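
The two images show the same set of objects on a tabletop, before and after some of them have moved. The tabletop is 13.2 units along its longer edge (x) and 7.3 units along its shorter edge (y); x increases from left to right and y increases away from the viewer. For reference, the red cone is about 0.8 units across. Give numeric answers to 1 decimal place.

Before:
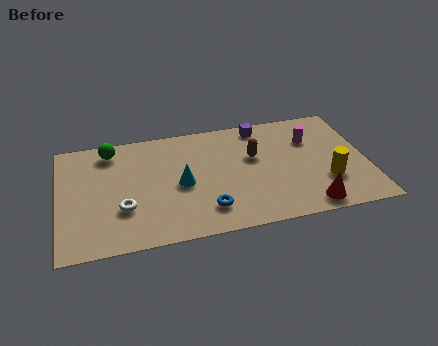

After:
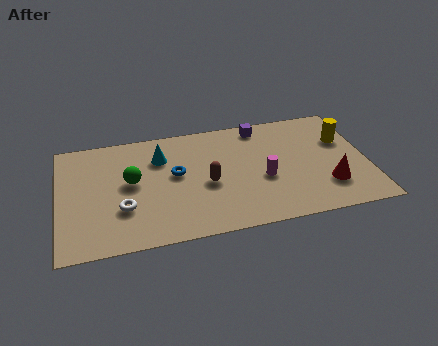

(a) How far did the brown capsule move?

2.5

From (8.4, 4.5) to (6.3, 3.2), the brown capsule covered √(2.1² + 1.3²) ≈ 2.5 units.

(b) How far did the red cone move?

1.4

The red cone was near (10.5, 0.9) before and (11.4, 2.0) after, so it travelled √(0.9² + 1.1²) ≈ 1.4 units.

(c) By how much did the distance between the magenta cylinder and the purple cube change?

+0.9

They were about 2.5 units apart before and 3.4 after — 0.9 units further apart.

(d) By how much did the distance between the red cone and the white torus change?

+0.8

Before: roughly 7.9 units apart; after: 8.7. That's 0.8 units further apart.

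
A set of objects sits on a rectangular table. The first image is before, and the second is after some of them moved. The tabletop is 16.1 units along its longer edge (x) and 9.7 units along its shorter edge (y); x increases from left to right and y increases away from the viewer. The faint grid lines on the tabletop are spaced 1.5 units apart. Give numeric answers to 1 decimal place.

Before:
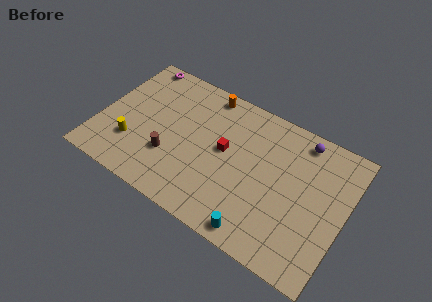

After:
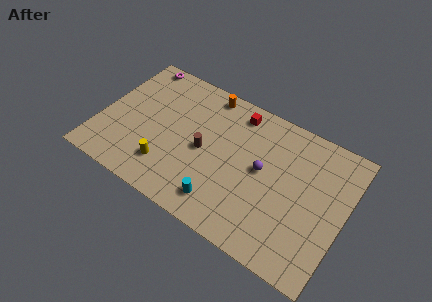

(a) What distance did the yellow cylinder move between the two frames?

2.5

From (2.4, 2.8) to (4.8, 2.3), the yellow cylinder covered √(2.4² + 0.5²) ≈ 2.5 units.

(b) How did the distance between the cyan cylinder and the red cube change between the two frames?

+1.4

Before: roughly 5.2 units apart; after: 6.6. That's 1.4 units further apart.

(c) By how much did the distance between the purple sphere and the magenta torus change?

-1.4

Before: roughly 11.2 units apart; after: 9.8. That's 1.4 units closer together.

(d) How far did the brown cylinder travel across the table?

2.5

From (4.9, 3.1) to (6.9, 4.6), the brown cylinder covered √(2.0² + 1.5²) ≈ 2.5 units.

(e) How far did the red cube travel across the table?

3.0

The red cube moved from about (8.2, 5.3) to (8.5, 8.3), a distance of √(0.3² + 3.0²) ≈ 3.0.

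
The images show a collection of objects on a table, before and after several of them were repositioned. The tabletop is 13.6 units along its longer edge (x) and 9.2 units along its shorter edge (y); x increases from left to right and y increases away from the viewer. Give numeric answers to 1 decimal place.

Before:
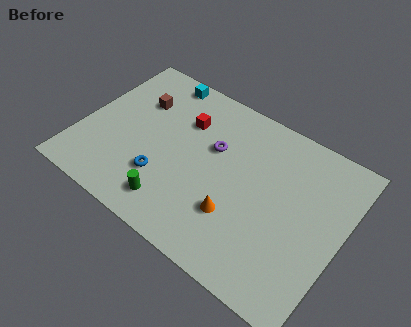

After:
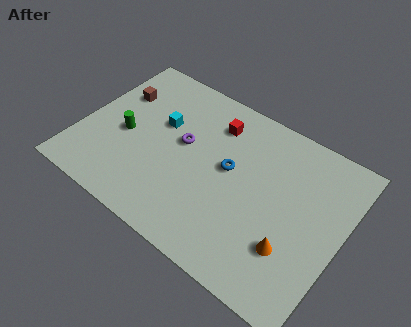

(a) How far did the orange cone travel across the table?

2.9

The orange cone was near (8.5, 2.8) before and (11.4, 2.7) after, so it travelled √(2.9² + 0.1²) ≈ 2.9 units.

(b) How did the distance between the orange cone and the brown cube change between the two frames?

+3.6

They were about 7.0 units apart before and 10.6 after — 3.6 units further apart.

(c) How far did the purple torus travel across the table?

1.6

From (6.7, 5.8) to (5.2, 5.2), the purple torus covered √(1.5² + 0.6²) ≈ 1.6 units.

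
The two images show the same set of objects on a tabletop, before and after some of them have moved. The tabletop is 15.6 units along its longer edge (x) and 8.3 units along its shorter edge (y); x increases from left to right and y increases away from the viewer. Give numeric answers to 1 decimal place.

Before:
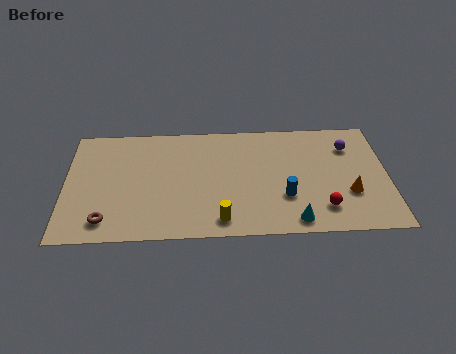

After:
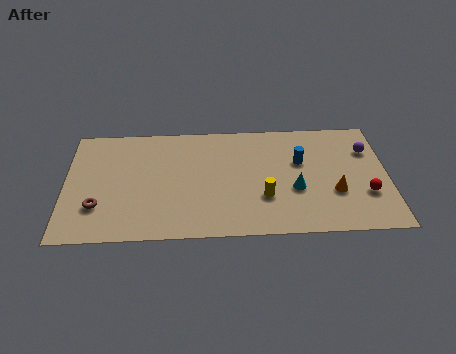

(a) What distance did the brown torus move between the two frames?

1.1

From (2.0, 1.4) to (1.6, 2.4), the brown torus covered √(0.4² + 1.0²) ≈ 1.1 units.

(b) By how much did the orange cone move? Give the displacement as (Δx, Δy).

(-0.7, 0.1)

The orange cone started near (13.7, 2.8) and ended near (13.0, 2.9).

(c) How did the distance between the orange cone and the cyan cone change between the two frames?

-1.3

The distance was about 3.2 in the first image and 1.9 in the second, so they moved 1.3 units closer together.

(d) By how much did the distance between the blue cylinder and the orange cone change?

-0.3

The distance was about 3.1 in the first image and 2.8 in the second, so they moved 0.3 units closer together.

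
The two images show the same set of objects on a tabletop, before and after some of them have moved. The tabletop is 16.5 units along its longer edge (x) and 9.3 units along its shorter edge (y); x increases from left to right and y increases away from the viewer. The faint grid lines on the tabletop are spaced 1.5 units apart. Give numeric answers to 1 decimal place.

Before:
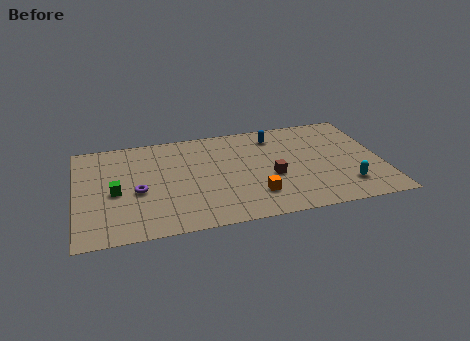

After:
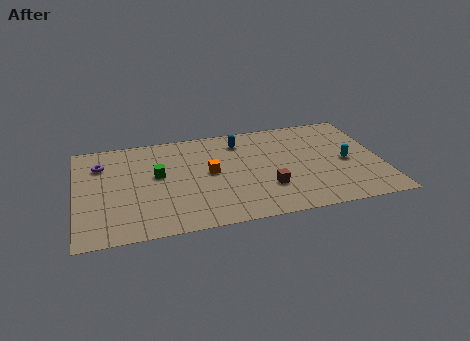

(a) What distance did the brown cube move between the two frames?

1.0

The brown cube moved from about (10.5, 3.8) to (10.2, 2.8), a distance of √(0.3² + 1.0²) ≈ 1.0.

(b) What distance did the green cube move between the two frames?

2.5

From (2.1, 4.2) to (4.4, 5.3), the green cube covered √(2.3² + 1.1²) ≈ 2.5 units.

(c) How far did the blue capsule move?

1.9

From (10.9, 7.6) to (9.0, 7.5), the blue capsule covered √(1.9² + 0.1²) ≈ 1.9 units.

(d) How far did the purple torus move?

3.5

From (3.3, 4.0) to (1.4, 6.9), the purple torus covered √(1.9² + 2.9²) ≈ 3.5 units.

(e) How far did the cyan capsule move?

2.2

The cyan capsule was near (14.4, 2.1) before and (14.6, 4.3) after, so it travelled √(0.2² + 2.2²) ≈ 2.2 units.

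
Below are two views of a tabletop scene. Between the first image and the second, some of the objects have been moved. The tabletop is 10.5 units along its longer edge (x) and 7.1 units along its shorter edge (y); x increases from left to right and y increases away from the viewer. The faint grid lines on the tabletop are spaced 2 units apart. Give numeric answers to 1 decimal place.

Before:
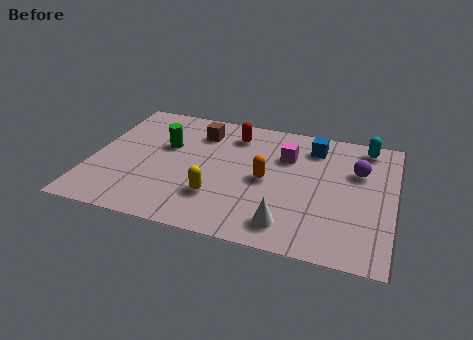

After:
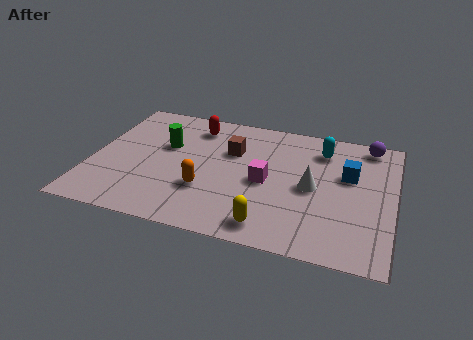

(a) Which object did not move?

the green cylinder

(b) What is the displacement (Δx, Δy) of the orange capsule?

(-2.0, -1.1)

The orange capsule started near (6.1, 3.4) and ended near (4.1, 2.3).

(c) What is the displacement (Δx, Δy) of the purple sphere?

(0.3, 1.6)

The purple sphere started near (9.2, 4.7) and ended near (9.5, 6.3).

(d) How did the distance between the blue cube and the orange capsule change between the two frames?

+2.5

The distance was about 2.7 in the first image and 5.2 in the second, so they moved 2.5 units further apart.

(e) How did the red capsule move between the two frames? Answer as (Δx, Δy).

(-1.4, 0.1)

The red capsule was at about (4.8, 5.7) and moved to about (3.4, 5.8).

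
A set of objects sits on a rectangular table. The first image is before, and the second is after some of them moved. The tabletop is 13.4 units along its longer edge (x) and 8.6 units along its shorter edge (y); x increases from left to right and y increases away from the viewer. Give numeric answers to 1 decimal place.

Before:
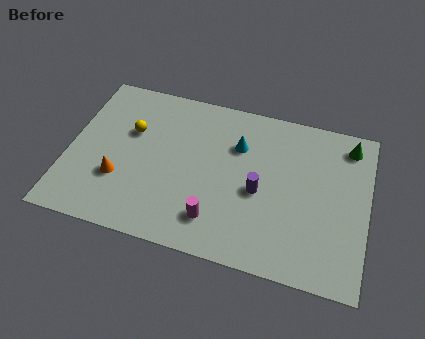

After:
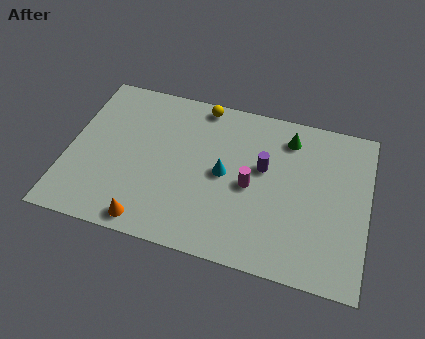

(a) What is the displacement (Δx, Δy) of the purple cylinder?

(0.1, 1.3)

The purple cylinder was at about (8.6, 3.8) and moved to about (8.7, 5.1).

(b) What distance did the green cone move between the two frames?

2.7

The green cone moved from about (12.4, 7.3) to (9.7, 7.0), a distance of √(2.7² + 0.3²) ≈ 2.7.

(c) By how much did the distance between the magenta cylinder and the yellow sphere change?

-1.0

They were about 5.5 units apart before and 4.5 after — 1.0 units closer together.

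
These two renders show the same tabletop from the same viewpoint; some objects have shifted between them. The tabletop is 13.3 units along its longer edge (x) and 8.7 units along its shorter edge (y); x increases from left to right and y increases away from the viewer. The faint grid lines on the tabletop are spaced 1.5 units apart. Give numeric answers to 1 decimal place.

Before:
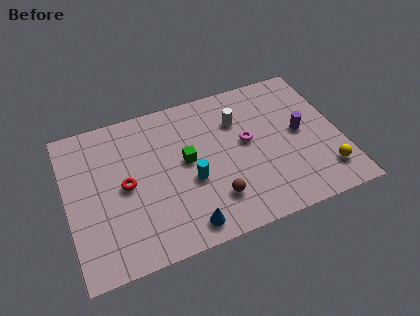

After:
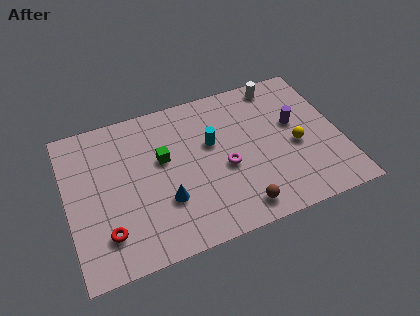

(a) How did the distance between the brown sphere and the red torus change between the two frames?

+1.7

Before: roughly 4.7 units apart; after: 6.4. That's 1.7 units further apart.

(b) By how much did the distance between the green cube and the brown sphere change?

+2.4

Before: roughly 2.8 units apart; after: 5.2. That's 2.4 units further apart.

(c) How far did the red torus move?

2.5

The red torus moved from about (2.8, 4.3) to (1.7, 2.0), a distance of √(1.1² + 2.3²) ≈ 2.5.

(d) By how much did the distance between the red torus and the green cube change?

+1.4

The distance was about 3.0 in the first image and 4.4 in the second, so they moved 1.4 units further apart.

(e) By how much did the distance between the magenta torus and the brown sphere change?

-0.8

The distance was about 3.3 in the first image and 2.5 in the second, so they moved 0.8 units closer together.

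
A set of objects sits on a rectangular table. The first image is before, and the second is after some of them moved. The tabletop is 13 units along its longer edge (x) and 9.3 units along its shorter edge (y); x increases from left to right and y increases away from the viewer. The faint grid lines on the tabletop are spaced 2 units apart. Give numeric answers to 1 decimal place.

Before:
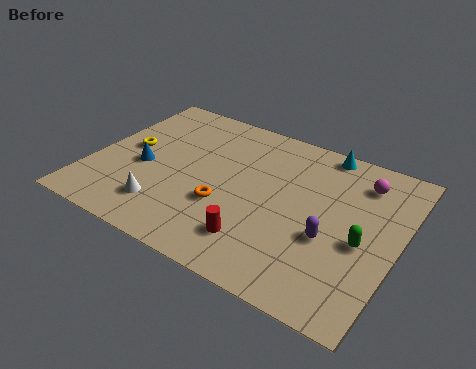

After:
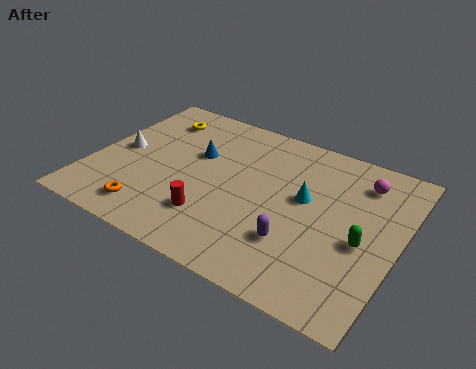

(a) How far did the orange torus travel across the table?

3.4

The orange torus moved from about (5.9, 3.3) to (3.0, 1.5), a distance of √(2.9² + 1.8²) ≈ 3.4.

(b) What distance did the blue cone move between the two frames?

2.7

The blue cone was near (2.2, 4.0) before and (4.2, 5.8) after, so it travelled √(2.0² + 1.8²) ≈ 2.7 units.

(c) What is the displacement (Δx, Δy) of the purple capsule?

(-1.3, -0.9)

From the two frames, the purple capsule sits at roughly (10.3, 3.6) before and (9.0, 2.7) after.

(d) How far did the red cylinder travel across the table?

2.0

The red cylinder was near (7.5, 2.0) before and (5.5, 2.4) after, so it travelled √(2.0² + 0.4²) ≈ 2.0 units.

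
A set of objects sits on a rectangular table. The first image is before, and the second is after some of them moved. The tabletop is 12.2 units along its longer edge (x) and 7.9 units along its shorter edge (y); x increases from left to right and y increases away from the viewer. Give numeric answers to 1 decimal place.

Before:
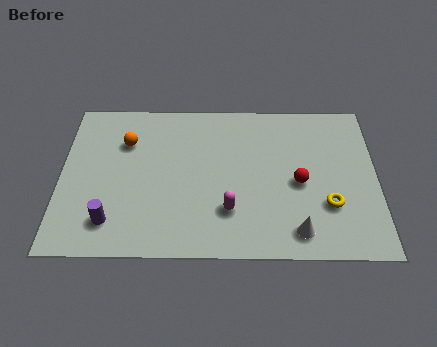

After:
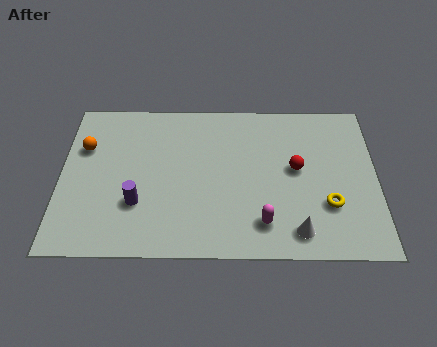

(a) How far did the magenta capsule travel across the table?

1.4

The magenta capsule moved from about (6.5, 2.2) to (7.8, 1.6), a distance of √(1.3² + 0.6²) ≈ 1.4.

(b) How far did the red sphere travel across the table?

0.7

The red sphere moved from about (9.2, 3.6) to (9.1, 4.3), a distance of √(0.1² + 0.7²) ≈ 0.7.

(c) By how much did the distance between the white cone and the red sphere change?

+0.7

The distance was about 2.4 in the first image and 3.1 in the second, so they moved 0.7 units further apart.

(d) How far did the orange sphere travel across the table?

1.6

The orange sphere moved from about (2.5, 5.6) to (0.9, 5.3), a distance of √(1.6² + 0.3²) ≈ 1.6.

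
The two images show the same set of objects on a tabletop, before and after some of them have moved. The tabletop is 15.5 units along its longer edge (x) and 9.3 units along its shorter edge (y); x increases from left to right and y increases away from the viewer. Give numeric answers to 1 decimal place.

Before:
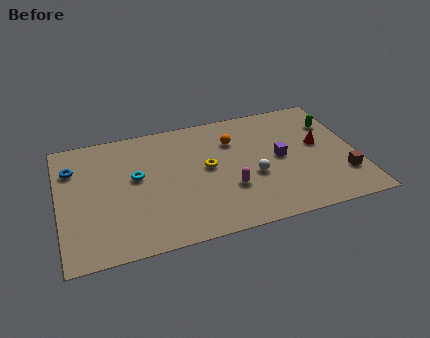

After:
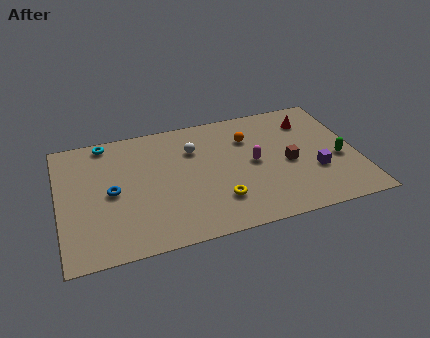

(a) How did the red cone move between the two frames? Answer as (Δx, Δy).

(-0.3, 2.0)

The red cone was at about (13.6, 5.2) and moved to about (13.3, 7.2).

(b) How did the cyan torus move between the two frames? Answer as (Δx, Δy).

(-1.4, 3.1)

The cyan torus was at about (4.0, 5.3) and moved to about (2.6, 8.4).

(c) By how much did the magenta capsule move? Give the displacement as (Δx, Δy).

(1.4, 1.6)

The magenta capsule was at about (8.7, 3.1) and moved to about (10.1, 4.7).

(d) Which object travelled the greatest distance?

the white sphere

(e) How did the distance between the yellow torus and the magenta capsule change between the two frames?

+0.9

The distance was about 2.1 in the first image and 3.0 in the second, so they moved 0.9 units further apart.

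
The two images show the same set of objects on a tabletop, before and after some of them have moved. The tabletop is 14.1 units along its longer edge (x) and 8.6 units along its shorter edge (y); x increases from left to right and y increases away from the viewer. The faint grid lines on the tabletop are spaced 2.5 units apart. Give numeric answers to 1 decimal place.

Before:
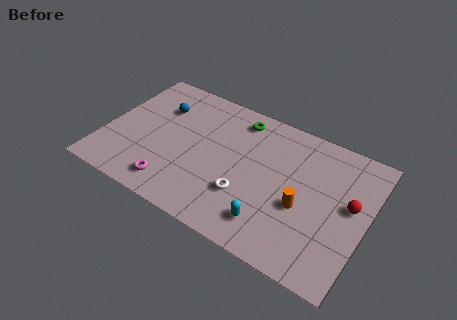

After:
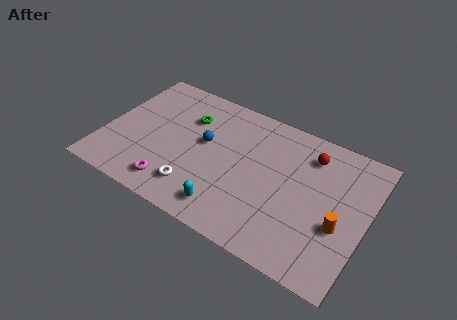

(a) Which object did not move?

the magenta torus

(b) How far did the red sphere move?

3.1

From (13.2, 4.8) to (10.8, 6.8), the red sphere covered √(2.4² + 2.0²) ≈ 3.1 units.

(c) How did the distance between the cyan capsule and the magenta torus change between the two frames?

-2.3

The distance was about 5.3 in the first image and 3.0 in the second, so they moved 2.3 units closer together.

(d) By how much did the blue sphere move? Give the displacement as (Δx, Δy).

(2.7, -1.2)

From the two frames, the blue sphere sits at roughly (2.6, 6.1) before and (5.3, 4.9) after.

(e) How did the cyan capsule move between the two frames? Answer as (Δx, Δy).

(-2.3, -0.3)

The cyan capsule was at about (9.4, 1.7) and moved to about (7.1, 1.4).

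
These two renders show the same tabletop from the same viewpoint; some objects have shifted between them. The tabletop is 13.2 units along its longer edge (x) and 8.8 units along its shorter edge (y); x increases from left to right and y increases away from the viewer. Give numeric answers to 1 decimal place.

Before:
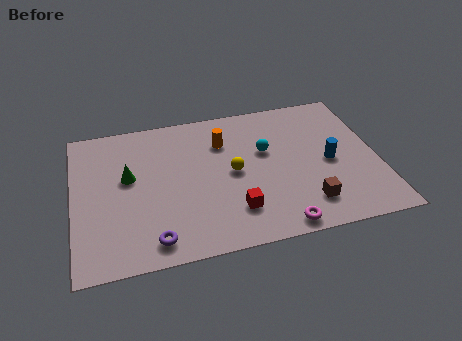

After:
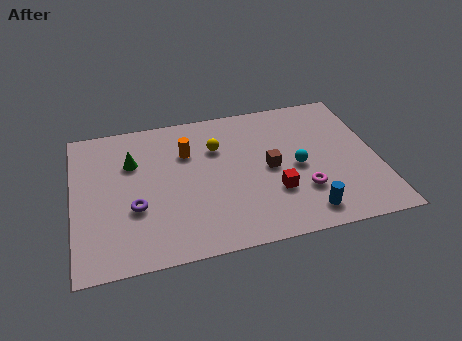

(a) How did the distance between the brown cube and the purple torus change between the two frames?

-0.6

They were about 6.6 units apart before and 6.0 after — 0.6 units closer together.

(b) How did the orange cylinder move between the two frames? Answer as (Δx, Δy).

(-1.6, -0.3)

The orange cylinder started near (6.6, 6.4) and ended near (5.0, 6.1).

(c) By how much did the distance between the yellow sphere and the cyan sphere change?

+2.1

Before: roughly 1.8 units apart; after: 3.9. That's 2.1 units further apart.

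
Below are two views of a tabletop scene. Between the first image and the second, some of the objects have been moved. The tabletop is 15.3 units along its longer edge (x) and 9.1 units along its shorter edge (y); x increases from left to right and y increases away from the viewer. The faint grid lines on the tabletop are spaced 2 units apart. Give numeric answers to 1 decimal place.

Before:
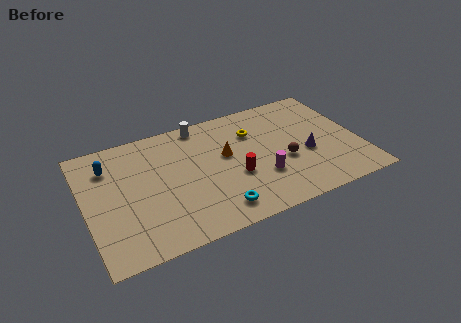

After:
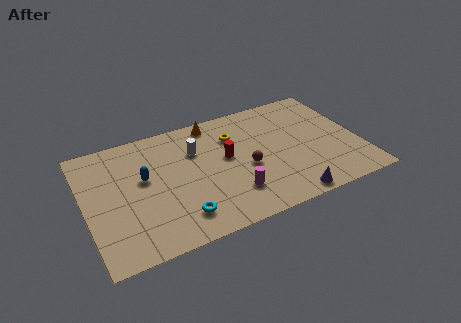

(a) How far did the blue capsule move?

2.4

The blue capsule was near (1.5, 6.9) before and (3.3, 5.3) after, so it travelled √(1.8² + 1.6²) ≈ 2.4 units.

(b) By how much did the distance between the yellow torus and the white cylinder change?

-1.1

They were about 3.3 units apart before and 2.2 after — 1.1 units closer together.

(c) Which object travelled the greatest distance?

the purple cone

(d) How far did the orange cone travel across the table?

2.8

From (7.9, 5.3) to (7.5, 8.1), the orange cone covered √(0.4² + 2.8²) ≈ 2.8 units.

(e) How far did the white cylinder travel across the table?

2.0

The white cylinder was near (6.8, 8.2) before and (6.3, 6.3) after, so it travelled √(0.5² + 1.9²) ≈ 2.0 units.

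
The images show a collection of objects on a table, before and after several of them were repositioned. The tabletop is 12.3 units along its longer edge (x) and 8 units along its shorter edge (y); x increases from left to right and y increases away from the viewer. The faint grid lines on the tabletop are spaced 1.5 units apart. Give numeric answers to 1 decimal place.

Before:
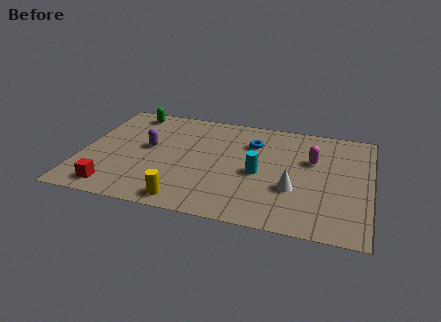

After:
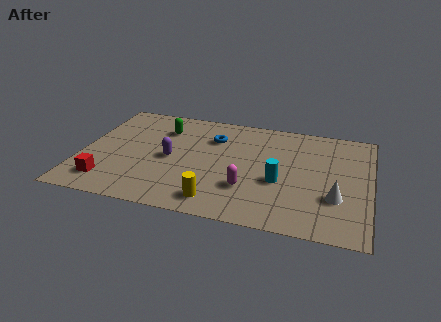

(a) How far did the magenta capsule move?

3.7

The magenta capsule was near (9.8, 5.1) before and (7.2, 2.4) after, so it travelled √(2.6² + 2.7²) ≈ 3.7 units.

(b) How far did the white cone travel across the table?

1.8

The white cone was near (9.1, 2.8) before and (10.9, 2.6) after, so it travelled √(1.8² + 0.2²) ≈ 1.8 units.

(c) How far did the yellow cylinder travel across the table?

1.3

The yellow cylinder was near (4.7, 0.9) before and (6.0, 1.2) after, so it travelled √(1.3² + 0.3²) ≈ 1.3 units.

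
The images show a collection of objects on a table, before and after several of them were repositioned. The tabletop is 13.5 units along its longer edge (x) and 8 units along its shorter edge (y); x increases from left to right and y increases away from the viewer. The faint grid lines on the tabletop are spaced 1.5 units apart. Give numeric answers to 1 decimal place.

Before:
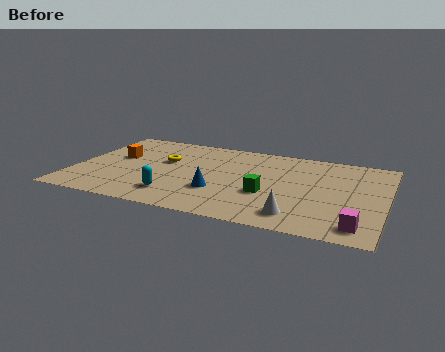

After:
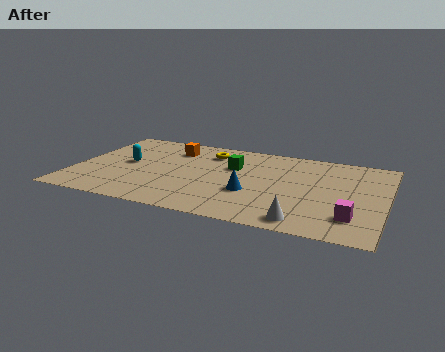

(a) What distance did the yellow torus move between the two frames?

2.3

The yellow torus moved from about (3.8, 4.9) to (5.6, 6.3), a distance of √(1.8² + 1.4²) ≈ 2.3.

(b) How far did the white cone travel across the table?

0.5

The white cone moved from about (9.9, 1.4) to (10.2, 1.0), a distance of √(0.3² + 0.4²) ≈ 0.5.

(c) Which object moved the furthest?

the cyan capsule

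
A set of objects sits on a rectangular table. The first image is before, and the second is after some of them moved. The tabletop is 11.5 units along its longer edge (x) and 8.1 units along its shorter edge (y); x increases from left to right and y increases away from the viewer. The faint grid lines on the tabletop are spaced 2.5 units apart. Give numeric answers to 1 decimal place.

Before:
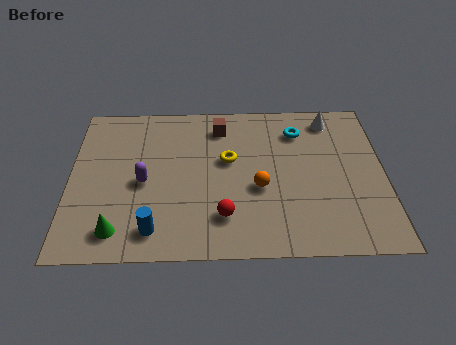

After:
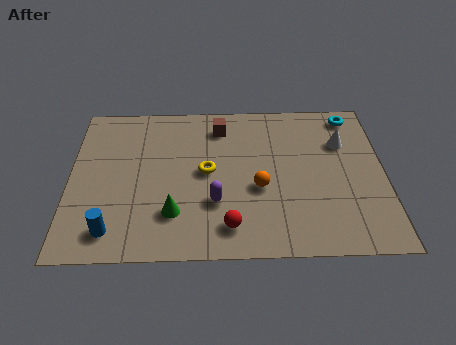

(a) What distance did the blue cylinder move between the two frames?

1.5

The blue cylinder moved from about (3.1, 1.3) to (1.6, 1.3), a distance of √(1.5² + 0.0²) ≈ 1.5.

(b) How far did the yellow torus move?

1.0

The yellow torus moved from about (5.8, 4.8) to (5.0, 4.2), a distance of √(0.8² + 0.6²) ≈ 1.0.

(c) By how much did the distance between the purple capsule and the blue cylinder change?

+1.5

They were about 2.4 units apart before and 3.9 after — 1.5 units further apart.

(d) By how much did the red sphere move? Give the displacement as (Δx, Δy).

(0.2, -0.5)

From the two frames, the red sphere sits at roughly (5.6, 1.9) before and (5.8, 1.4) after.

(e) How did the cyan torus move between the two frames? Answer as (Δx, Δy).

(2.0, 0.8)

The cyan torus was at about (8.4, 6.3) and moved to about (10.4, 7.1).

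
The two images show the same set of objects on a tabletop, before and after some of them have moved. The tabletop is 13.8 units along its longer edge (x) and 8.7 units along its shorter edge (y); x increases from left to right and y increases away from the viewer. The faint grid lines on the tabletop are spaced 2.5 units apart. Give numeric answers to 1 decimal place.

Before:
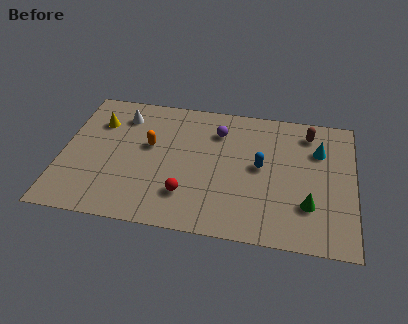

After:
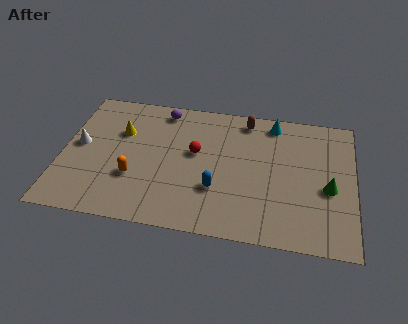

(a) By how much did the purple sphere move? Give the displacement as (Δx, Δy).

(-2.7, 1.0)

From the two frames, the purple sphere sits at roughly (7.3, 6.6) before and (4.6, 7.6) after.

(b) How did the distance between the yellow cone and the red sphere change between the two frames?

-2.3

Before: roughly 6.0 units apart; after: 3.7. That's 2.3 units closer together.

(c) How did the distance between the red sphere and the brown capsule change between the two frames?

-4.0

Before: roughly 7.5 units apart; after: 3.5. That's 4.0 units closer together.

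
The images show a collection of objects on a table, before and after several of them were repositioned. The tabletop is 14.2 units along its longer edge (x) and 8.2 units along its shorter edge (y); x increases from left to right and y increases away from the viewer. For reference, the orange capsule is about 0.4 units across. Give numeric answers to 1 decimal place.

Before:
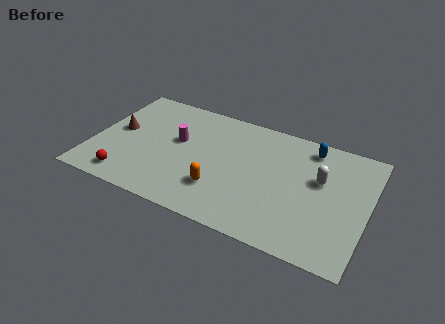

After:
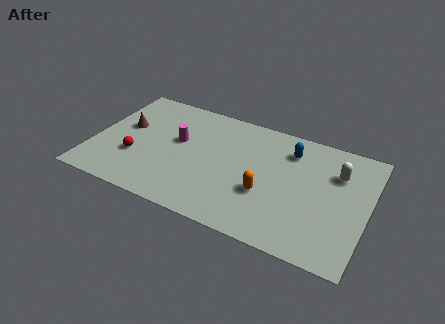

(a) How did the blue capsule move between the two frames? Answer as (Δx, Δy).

(-1.0, -0.6)

The blue capsule was at about (11.0, 7.0) and moved to about (10.0, 6.4).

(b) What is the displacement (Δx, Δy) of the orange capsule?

(2.3, 0.7)

The orange capsule started near (6.8, 2.3) and ended near (9.1, 3.0).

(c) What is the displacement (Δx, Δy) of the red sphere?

(0.2, 1.6)

The red sphere was at about (2.1, 1.2) and moved to about (2.3, 2.8).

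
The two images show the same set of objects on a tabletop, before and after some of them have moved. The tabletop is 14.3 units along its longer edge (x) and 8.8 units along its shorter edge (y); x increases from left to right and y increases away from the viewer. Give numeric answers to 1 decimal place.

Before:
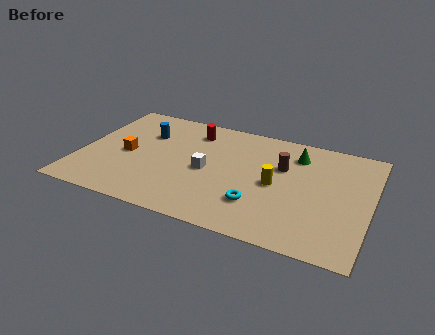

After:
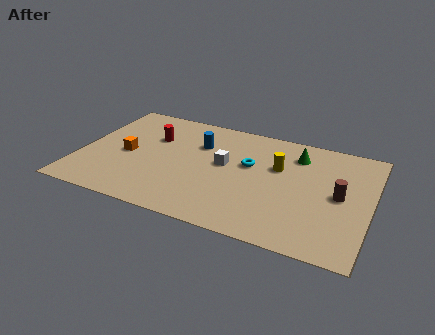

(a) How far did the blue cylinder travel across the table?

2.7

From (3.0, 6.1) to (5.7, 6.1), the blue cylinder covered √(2.7² + 0.0²) ≈ 2.7 units.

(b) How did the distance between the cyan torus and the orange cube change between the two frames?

-0.8

Before: roughly 6.9 units apart; after: 6.1. That's 0.8 units closer together.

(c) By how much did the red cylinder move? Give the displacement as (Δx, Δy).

(-1.9, -1.2)

The red cylinder started near (5.3, 7.1) and ended near (3.4, 5.9).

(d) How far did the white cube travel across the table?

1.1

The white cube was near (6.3, 4.1) before and (7.1, 4.9) after, so it travelled √(0.8² + 0.8²) ≈ 1.1 units.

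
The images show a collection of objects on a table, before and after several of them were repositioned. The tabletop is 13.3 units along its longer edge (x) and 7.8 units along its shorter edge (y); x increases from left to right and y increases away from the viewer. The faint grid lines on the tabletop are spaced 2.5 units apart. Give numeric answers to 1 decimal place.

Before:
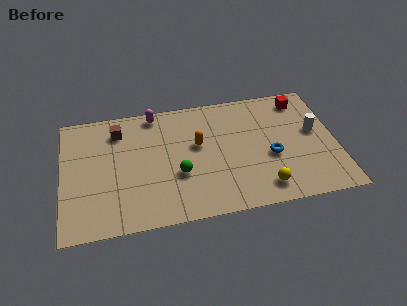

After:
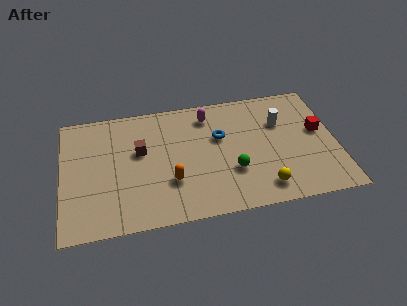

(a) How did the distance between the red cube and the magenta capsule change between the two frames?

-1.5

They were about 7.2 units apart before and 5.7 after — 1.5 units closer together.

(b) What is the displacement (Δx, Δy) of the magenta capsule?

(2.6, -0.6)

The magenta capsule started near (4.6, 7.0) and ended near (7.2, 6.4).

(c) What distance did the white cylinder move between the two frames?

1.8

The white cylinder was near (12.3, 4.4) before and (10.7, 5.3) after, so it travelled √(1.6² + 0.9²) ≈ 1.8 units.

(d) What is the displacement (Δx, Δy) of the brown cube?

(1.0, -1.5)

From the two frames, the brown cube sits at roughly (2.8, 6.2) before and (3.8, 4.7) after.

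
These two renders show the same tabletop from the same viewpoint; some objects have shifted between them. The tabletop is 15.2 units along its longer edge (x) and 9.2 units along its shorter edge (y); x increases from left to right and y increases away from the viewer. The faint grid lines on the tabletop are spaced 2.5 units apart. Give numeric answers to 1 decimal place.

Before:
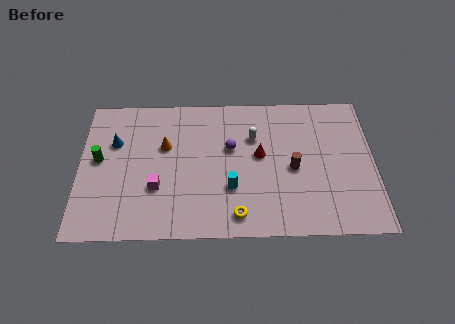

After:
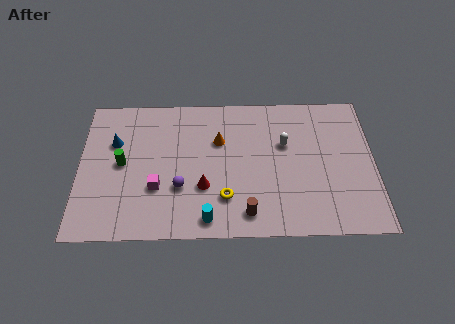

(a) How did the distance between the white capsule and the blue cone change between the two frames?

+1.6

They were about 7.2 units apart before and 8.8 after — 1.6 units further apart.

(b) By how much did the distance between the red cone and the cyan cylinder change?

-0.6

They were about 2.6 units apart before and 2.0 after — 0.6 units closer together.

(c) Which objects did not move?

the magenta cube and the blue cone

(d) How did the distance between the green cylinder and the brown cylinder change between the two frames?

-2.8

The distance was about 10.0 in the first image and 7.2 in the second, so they moved 2.8 units closer together.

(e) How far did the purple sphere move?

3.6

The purple sphere moved from about (7.8, 5.6) to (5.2, 3.1), a distance of √(2.6² + 2.5²) ≈ 3.6.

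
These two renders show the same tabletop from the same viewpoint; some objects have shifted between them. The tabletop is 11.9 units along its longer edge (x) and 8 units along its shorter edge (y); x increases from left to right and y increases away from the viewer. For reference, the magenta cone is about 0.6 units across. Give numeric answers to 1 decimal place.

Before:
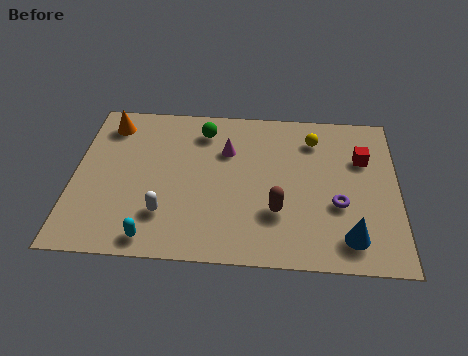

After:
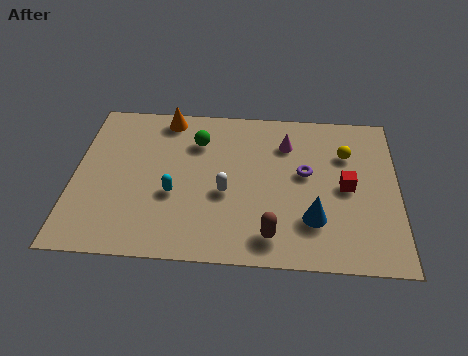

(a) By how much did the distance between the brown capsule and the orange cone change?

-0.5

They were about 7.5 units apart before and 7.0 after — 0.5 units closer together.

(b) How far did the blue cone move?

1.5

The blue cone moved from about (10.1, 1.4) to (8.8, 2.2), a distance of √(1.3² + 0.8²) ≈ 1.5.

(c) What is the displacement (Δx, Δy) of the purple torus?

(-1.2, 1.5)

The purple torus started near (9.7, 3.0) and ended near (8.5, 4.5).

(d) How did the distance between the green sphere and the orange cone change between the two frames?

-1.8

The distance was about 3.5 in the first image and 1.7 in the second, so they moved 1.8 units closer together.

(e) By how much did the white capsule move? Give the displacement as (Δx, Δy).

(2.2, 1.2)

The white capsule was at about (3.4, 2.1) and moved to about (5.6, 3.3).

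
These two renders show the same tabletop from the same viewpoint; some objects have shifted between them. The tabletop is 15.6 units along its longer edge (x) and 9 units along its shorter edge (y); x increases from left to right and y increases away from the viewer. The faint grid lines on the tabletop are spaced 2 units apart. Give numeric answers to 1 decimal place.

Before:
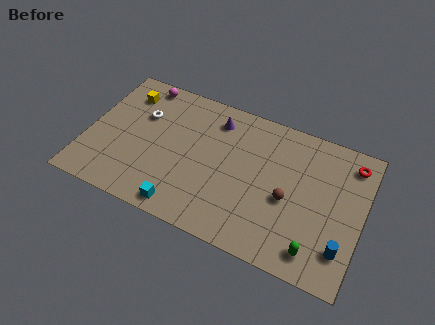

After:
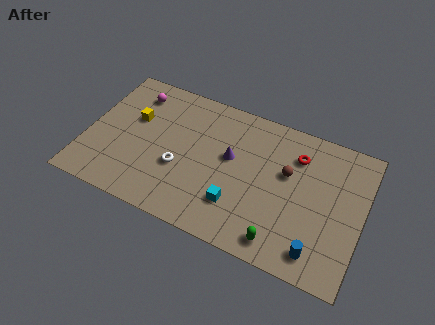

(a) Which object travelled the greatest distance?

the white torus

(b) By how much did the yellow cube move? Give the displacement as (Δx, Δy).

(0.7, -1.5)

From the two frames, the yellow cube sits at roughly (1.8, 7.1) before and (2.5, 5.6) after.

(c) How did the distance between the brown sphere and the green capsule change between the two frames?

+1.2

The distance was about 3.1 in the first image and 4.3 in the second, so they moved 1.2 units further apart.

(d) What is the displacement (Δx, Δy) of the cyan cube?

(2.9, 1.4)

From the two frames, the cyan cube sits at roughly (5.9, 1.0) before and (8.8, 2.4) after.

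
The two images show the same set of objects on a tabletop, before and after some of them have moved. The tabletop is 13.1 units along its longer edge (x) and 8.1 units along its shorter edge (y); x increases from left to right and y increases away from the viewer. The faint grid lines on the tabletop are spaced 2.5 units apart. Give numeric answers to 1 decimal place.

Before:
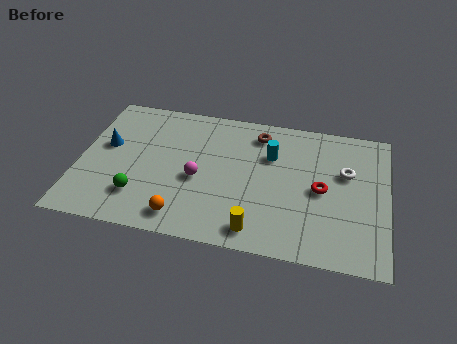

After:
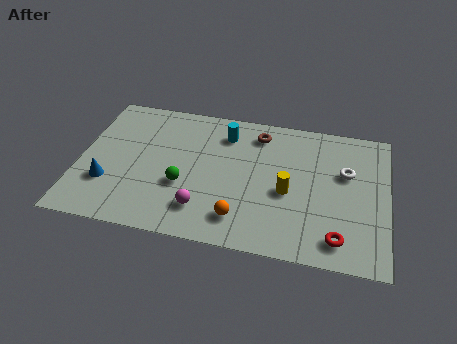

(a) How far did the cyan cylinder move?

2.2

The cyan cylinder moved from about (8.1, 5.5) to (6.1, 6.4), a distance of √(2.0² + 0.9²) ≈ 2.2.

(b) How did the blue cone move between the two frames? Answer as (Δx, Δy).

(0.2, -2.2)

From the two frames, the blue cone sits at roughly (1.1, 4.7) before and (1.3, 2.5) after.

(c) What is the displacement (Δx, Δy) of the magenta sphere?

(0.3, -1.7)

From the two frames, the magenta sphere sits at roughly (5.1, 3.5) before and (5.4, 1.8) after.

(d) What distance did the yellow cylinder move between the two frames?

2.7

The yellow cylinder moved from about (7.7, 1.1) to (8.9, 3.5), a distance of √(1.2² + 2.4²) ≈ 2.7.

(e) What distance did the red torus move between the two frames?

2.7

The red torus was near (10.3, 3.9) before and (11.1, 1.3) after, so it travelled √(0.8² + 2.6²) ≈ 2.7 units.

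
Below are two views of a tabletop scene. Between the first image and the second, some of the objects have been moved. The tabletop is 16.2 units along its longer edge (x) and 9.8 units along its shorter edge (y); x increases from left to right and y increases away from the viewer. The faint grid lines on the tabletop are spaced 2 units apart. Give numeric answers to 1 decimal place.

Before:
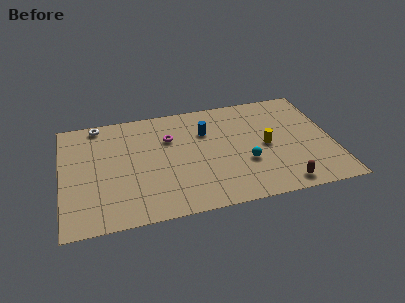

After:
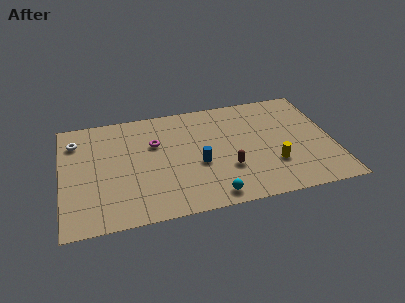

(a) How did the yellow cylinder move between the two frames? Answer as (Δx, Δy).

(0.3, -1.7)

From the two frames, the yellow cylinder sits at roughly (12.2, 4.7) before and (12.5, 3.0) after.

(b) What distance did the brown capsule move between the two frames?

3.7

From (12.9, 1.1) to (9.8, 3.2), the brown capsule covered √(3.1² + 2.1²) ≈ 3.7 units.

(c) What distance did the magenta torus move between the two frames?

0.9

The magenta torus moved from about (6.5, 6.7) to (5.6, 6.4), a distance of √(0.9² + 0.3²) ≈ 0.9.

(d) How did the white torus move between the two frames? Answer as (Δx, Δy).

(-1.4, -1.3)

From the two frames, the white torus sits at roughly (2.3, 8.9) before and (0.9, 7.6) after.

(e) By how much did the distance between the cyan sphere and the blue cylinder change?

-1.0

The distance was about 4.0 in the first image and 3.0 in the second, so they moved 1.0 units closer together.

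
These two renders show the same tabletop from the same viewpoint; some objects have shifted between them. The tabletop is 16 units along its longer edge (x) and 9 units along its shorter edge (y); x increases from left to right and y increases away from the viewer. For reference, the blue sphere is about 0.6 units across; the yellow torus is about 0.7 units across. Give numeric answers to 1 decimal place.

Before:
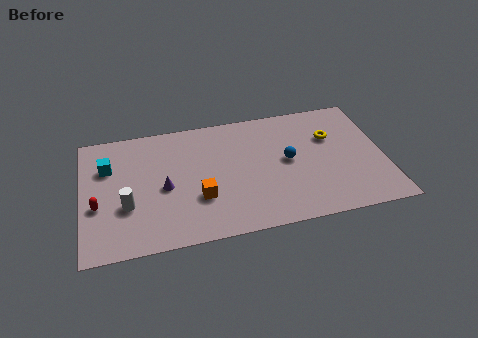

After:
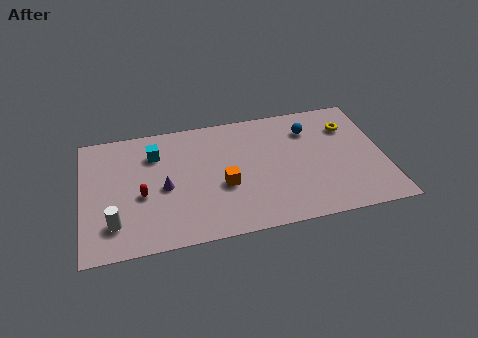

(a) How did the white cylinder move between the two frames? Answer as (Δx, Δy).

(-0.7, -1.1)

The white cylinder was at about (2.3, 3.2) and moved to about (1.6, 2.1).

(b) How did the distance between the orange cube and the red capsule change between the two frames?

-1.0

They were about 5.3 units apart before and 4.3 after — 1.0 units closer together.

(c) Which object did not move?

the purple cone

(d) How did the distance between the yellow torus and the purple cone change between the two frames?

+1.1

They were about 9.2 units apart before and 10.3 after — 1.1 units further apart.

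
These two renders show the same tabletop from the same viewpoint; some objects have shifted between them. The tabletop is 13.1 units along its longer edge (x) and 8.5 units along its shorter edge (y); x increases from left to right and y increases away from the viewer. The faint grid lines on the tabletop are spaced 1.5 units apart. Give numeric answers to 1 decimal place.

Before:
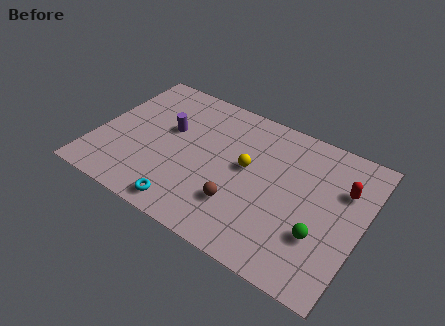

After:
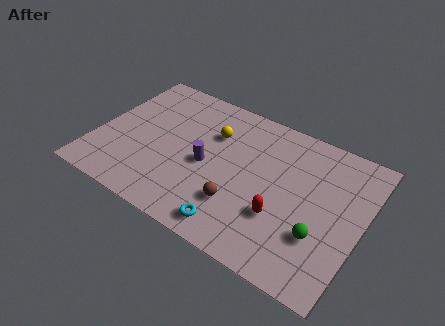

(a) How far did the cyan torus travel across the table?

2.4

The cyan torus was near (5.0, 1.0) before and (7.4, 1.1) after, so it travelled √(2.4² + 0.1²) ≈ 2.4 units.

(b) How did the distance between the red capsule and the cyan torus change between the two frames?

-5.9

They were about 8.5 units apart before and 2.6 after — 5.9 units closer together.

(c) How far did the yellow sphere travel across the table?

2.2

The yellow sphere moved from about (7.4, 4.7) to (5.5, 5.9), a distance of √(1.9² + 1.2²) ≈ 2.2.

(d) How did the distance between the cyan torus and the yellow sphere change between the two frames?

+0.8

Before: roughly 4.4 units apart; after: 5.2. That's 0.8 units further apart.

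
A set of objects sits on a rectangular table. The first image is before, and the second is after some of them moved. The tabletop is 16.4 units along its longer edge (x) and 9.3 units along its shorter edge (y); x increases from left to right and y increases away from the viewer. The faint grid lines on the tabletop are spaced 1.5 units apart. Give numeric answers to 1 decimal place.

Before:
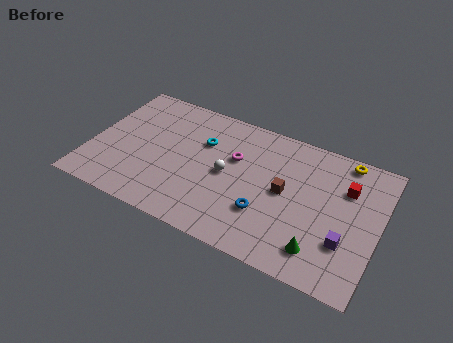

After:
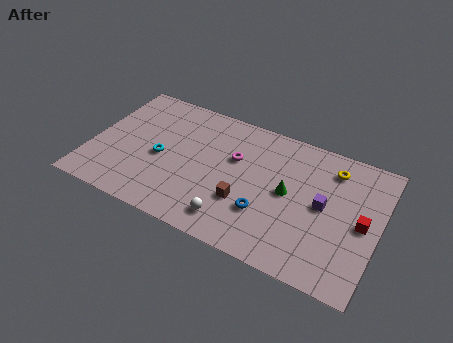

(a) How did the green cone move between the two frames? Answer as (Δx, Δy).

(-2.1, 3.0)

The green cone started near (13.4, 1.8) and ended near (11.3, 4.8).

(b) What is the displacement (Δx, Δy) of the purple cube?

(-1.4, 1.9)

The purple cube was at about (14.7, 2.9) and moved to about (13.3, 4.8).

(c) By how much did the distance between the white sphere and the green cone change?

-2.0

Before: roughly 6.3 units apart; after: 4.3. That's 2.0 units closer together.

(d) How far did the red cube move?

2.3

The red cube was near (14.4, 6.5) before and (15.5, 4.5) after, so it travelled √(1.1² + 2.0²) ≈ 2.3 units.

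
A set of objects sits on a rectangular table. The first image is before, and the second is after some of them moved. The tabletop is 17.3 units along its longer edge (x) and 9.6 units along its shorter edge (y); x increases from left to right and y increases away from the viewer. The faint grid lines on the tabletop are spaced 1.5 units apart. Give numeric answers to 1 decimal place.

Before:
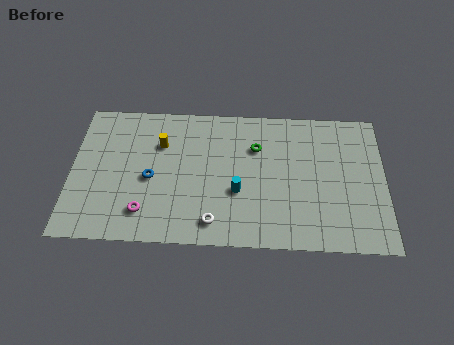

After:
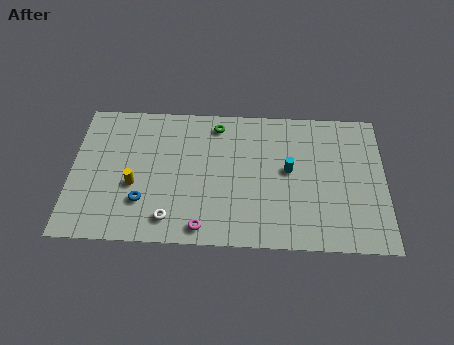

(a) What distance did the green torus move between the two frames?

2.7

The green torus was near (10.2, 6.7) before and (8.0, 8.2) after, so it travelled √(2.2² + 1.5²) ≈ 2.7 units.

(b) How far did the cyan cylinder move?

3.2

From (9.2, 3.6) to (12.0, 5.2), the cyan cylinder covered √(2.8² + 1.6²) ≈ 3.2 units.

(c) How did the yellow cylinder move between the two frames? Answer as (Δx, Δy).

(-1.4, -2.9)

From the two frames, the yellow cylinder sits at roughly (4.9, 6.7) before and (3.5, 3.8) after.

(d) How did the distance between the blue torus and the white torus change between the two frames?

-2.6

The distance was about 4.5 in the first image and 1.9 in the second, so they moved 2.6 units closer together.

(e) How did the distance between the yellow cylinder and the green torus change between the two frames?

+1.0

They were about 5.3 units apart before and 6.3 after — 1.0 units further apart.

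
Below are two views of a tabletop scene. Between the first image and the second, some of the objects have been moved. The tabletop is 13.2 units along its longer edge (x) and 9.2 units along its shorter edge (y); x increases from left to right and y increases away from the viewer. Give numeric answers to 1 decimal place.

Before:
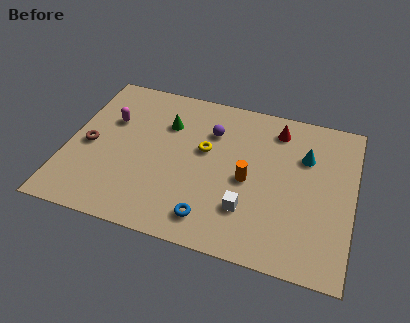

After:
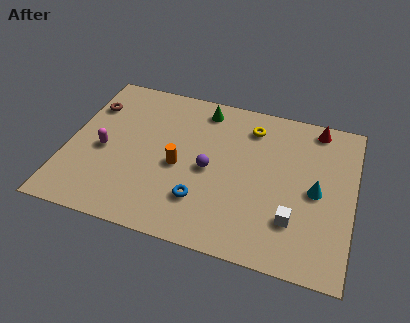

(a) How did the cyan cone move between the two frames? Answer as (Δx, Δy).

(0.6, -1.9)

From the two frames, the cyan cone sits at roughly (10.9, 6.3) before and (11.5, 4.4) after.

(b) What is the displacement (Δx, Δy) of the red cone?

(1.8, 0.6)

The red cone was at about (9.5, 7.6) and moved to about (11.3, 8.2).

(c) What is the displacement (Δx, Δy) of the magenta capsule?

(-0.1, -1.9)

The magenta capsule was at about (1.8, 6.0) and moved to about (1.7, 4.1).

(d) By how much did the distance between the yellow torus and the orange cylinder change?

+2.1

The distance was about 2.4 in the first image and 4.5 in the second, so they moved 2.1 units further apart.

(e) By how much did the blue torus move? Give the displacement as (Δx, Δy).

(-0.5, 0.9)

The blue torus started near (6.9, 1.5) and ended near (6.4, 2.4).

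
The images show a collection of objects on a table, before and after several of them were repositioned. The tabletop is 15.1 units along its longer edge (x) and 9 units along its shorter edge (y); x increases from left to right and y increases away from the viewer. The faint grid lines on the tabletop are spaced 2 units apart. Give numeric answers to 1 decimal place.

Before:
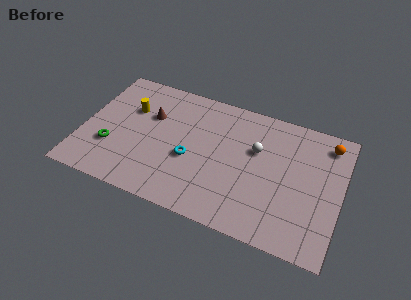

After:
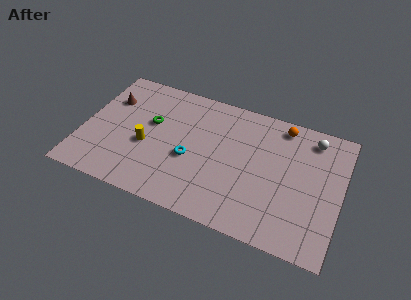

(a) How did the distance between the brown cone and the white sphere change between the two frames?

+5.7

They were about 6.3 units apart before and 12.0 after — 5.7 units further apart.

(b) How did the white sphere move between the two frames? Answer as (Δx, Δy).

(3.1, 1.9)

The white sphere was at about (10.1, 5.7) and moved to about (13.2, 7.6).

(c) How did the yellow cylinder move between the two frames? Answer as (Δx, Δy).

(1.2, -2.3)

The yellow cylinder started near (2.6, 6.0) and ended near (3.8, 3.7).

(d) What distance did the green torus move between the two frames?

3.3

From (1.8, 2.9) to (3.9, 5.4), the green torus covered √(2.1² + 2.5²) ≈ 3.3 units.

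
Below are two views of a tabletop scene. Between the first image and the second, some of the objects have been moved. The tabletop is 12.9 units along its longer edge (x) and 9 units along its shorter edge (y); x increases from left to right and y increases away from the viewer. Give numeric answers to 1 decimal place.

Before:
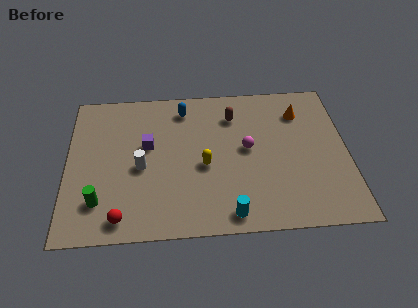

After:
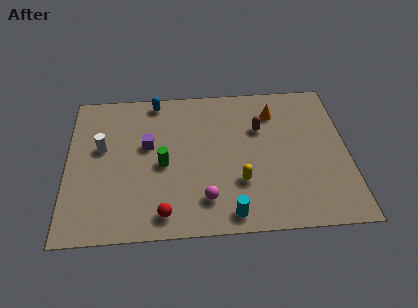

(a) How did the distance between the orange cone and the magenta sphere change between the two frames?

+2.8

They were about 3.3 units apart before and 6.1 after — 2.8 units further apart.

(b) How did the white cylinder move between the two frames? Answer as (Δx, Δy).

(-1.8, 1.3)

The white cylinder started near (3.4, 4.0) and ended near (1.6, 5.3).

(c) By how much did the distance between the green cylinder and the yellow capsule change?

-1.4

Before: roughly 5.1 units apart; after: 3.7. That's 1.4 units closer together.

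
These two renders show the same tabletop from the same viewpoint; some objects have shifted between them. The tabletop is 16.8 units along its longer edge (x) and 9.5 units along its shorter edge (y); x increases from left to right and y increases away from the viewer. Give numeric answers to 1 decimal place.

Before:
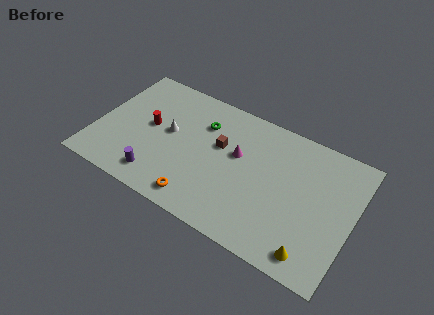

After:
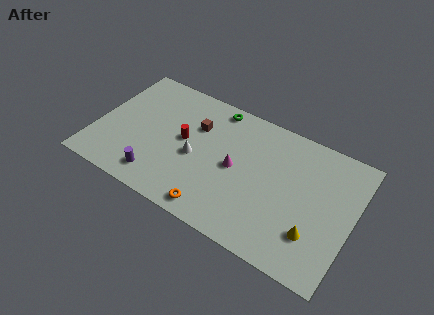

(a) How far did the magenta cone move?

1.0

From (9.2, 5.7) to (9.2, 4.7), the magenta cone covered √(0.0² + 1.0²) ≈ 1.0 units.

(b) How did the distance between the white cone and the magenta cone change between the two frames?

-1.9

Before: roughly 4.5 units apart; after: 2.6. That's 1.9 units closer together.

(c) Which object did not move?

the purple cylinder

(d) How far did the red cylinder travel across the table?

2.3

The red cylinder was near (3.4, 5.1) before and (5.7, 5.1) after, so it travelled √(2.3² + 0.0²) ≈ 2.3 units.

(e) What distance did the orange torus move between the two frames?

1.1

The orange torus was near (7.3, 1.3) before and (8.4, 1.1) after, so it travelled √(1.1² + 0.2²) ≈ 1.1 units.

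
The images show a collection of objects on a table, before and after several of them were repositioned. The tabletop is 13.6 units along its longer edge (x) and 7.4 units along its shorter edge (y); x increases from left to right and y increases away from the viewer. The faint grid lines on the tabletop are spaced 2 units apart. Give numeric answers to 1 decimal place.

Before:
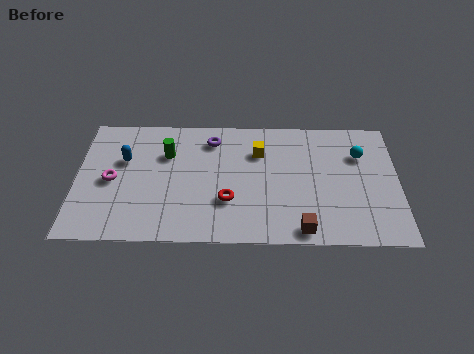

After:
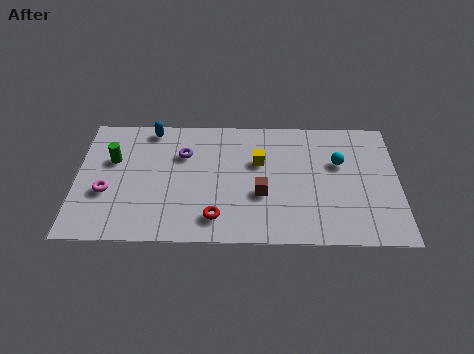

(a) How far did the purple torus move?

1.5

The purple torus moved from about (5.7, 6.0) to (4.5, 5.1), a distance of √(1.2² + 0.9²) ≈ 1.5.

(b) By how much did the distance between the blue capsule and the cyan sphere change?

-1.8

Before: roughly 10.0 units apart; after: 8.2. That's 1.8 units closer together.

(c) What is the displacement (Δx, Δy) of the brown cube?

(-1.7, 2.0)

From the two frames, the brown cube sits at roughly (9.5, 0.8) before and (7.8, 2.8) after.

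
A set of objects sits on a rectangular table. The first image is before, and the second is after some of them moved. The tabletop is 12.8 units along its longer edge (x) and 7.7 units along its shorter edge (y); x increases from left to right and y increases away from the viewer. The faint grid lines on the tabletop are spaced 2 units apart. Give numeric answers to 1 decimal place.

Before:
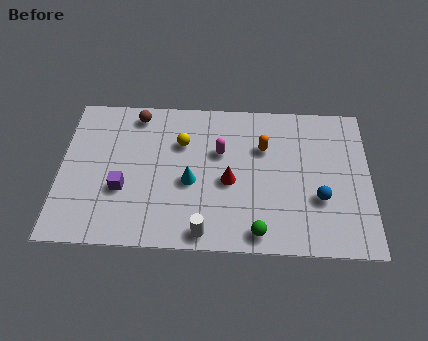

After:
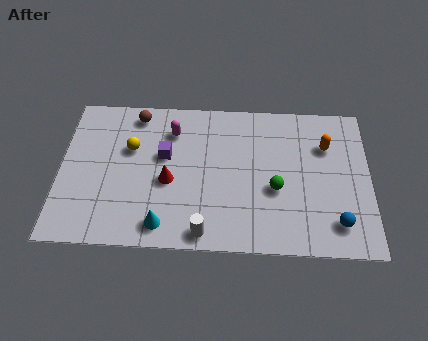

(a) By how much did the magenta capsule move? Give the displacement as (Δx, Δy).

(-2.0, 1.0)

From the two frames, the magenta capsule sits at roughly (6.6, 4.9) before and (4.6, 5.9) after.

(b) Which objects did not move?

the brown sphere and the white cylinder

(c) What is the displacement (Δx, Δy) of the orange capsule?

(2.6, 0.2)

The orange capsule started near (8.4, 5.2) and ended near (11.0, 5.4).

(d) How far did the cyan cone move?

2.5

From (5.4, 3.3) to (4.3, 1.1), the cyan cone covered √(1.1² + 2.2²) ≈ 2.5 units.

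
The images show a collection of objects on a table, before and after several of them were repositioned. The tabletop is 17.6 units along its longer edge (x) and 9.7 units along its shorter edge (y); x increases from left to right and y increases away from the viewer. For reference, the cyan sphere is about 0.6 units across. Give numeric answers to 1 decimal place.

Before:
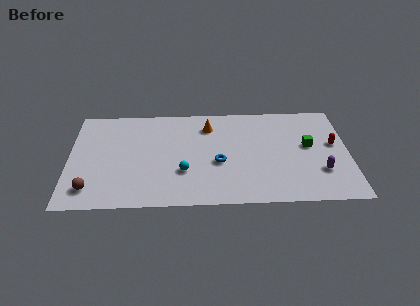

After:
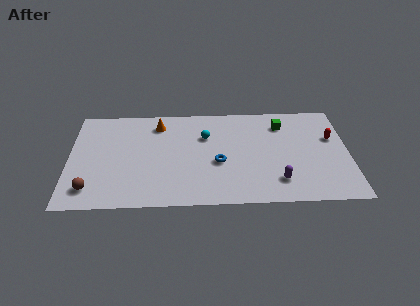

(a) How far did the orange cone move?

3.2

The orange cone was near (8.8, 7.6) before and (5.6, 7.9) after, so it travelled √(3.2² + 0.3²) ≈ 3.2 units.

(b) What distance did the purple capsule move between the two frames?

2.8

The purple capsule moved from about (15.8, 2.9) to (13.1, 2.1), a distance of √(2.7² + 0.8²) ≈ 2.8.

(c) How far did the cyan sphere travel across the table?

3.7

The cyan sphere was near (7.2, 3.2) before and (8.6, 6.6) after, so it travelled √(1.4² + 3.4²) ≈ 3.7 units.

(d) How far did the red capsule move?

0.6

The red capsule was near (16.7, 5.5) before and (16.6, 6.1) after, so it travelled √(0.1² + 0.6²) ≈ 0.6 units.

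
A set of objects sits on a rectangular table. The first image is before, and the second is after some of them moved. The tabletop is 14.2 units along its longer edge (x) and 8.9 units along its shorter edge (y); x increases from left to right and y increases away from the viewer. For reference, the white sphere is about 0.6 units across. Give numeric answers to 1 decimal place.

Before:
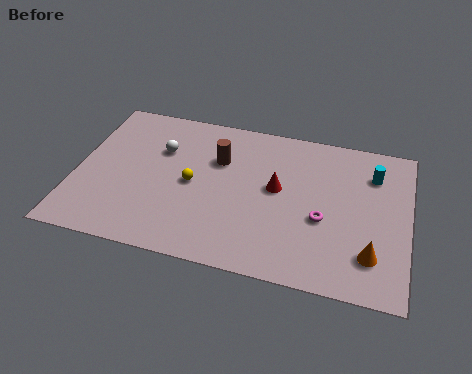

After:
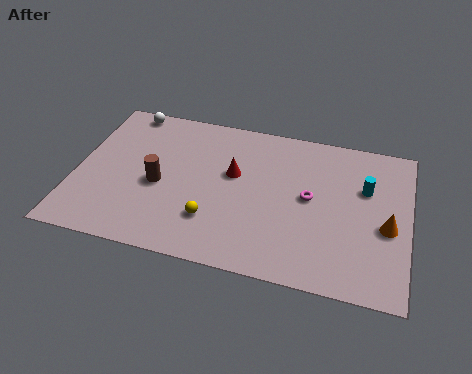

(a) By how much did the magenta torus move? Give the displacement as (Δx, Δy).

(-0.6, 1.1)

The magenta torus was at about (10.6, 3.6) and moved to about (10.0, 4.7).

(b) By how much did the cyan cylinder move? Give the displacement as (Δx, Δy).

(-0.3, -0.9)

From the two frames, the cyan cylinder sits at roughly (12.6, 6.7) before and (12.3, 5.8) after.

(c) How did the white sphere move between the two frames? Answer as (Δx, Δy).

(-1.7, 2.1)

The white sphere started near (3.5, 6.0) and ended near (1.8, 8.1).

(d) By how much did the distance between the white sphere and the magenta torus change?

+1.4

Before: roughly 7.5 units apart; after: 8.9. That's 1.4 units further apart.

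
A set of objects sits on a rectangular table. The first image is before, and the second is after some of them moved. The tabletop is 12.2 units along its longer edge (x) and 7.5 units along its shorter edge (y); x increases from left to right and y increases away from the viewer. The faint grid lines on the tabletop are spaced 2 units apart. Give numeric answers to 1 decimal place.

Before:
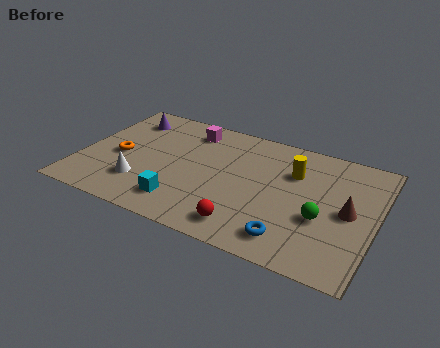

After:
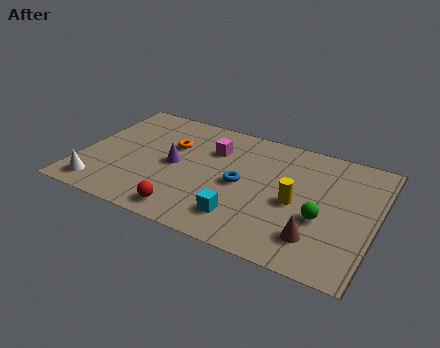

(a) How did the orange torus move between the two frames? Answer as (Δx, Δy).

(2.0, 1.5)

From the two frames, the orange torus sits at roughly (1.6, 3.4) before and (3.6, 4.9) after.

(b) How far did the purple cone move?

3.3

The purple cone was near (1.5, 6.0) before and (3.9, 3.7) after, so it travelled √(2.4² + 2.3²) ≈ 3.3 units.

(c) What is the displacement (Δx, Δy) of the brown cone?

(-1.1, -2.0)

From the two frames, the brown cone sits at roughly (11.1, 3.7) before and (10.0, 1.7) after.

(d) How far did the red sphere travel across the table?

2.4

From (7.2, 1.2) to (4.8, 1.0), the red sphere covered √(2.4² + 0.2²) ≈ 2.4 units.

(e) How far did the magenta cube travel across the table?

1.4

From (4.2, 6.2) to (5.3, 5.3), the magenta cube covered √(1.1² + 0.9²) ≈ 1.4 units.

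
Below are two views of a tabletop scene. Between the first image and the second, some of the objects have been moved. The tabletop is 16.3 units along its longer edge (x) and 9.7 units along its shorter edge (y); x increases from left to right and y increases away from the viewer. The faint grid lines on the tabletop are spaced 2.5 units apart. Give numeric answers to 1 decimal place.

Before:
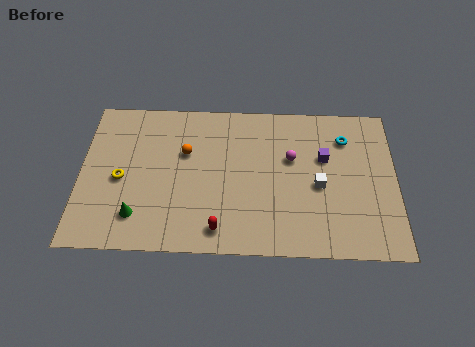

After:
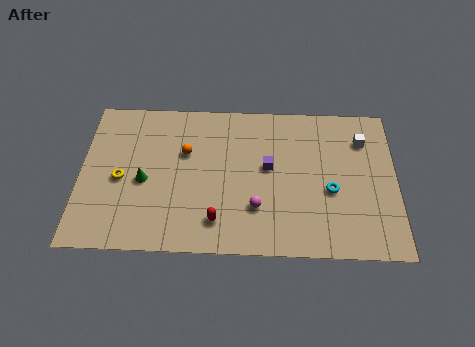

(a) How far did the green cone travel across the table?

2.2

From (3.0, 2.1) to (3.3, 4.3), the green cone covered √(0.3² + 2.2²) ≈ 2.2 units.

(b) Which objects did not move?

the orange sphere and the yellow torus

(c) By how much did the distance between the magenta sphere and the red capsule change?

-3.7

The distance was about 5.9 in the first image and 2.2 in the second, so they moved 3.7 units closer together.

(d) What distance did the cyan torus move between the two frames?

3.5

From (13.7, 7.4) to (12.9, 4.0), the cyan torus covered √(0.8² + 3.4²) ≈ 3.5 units.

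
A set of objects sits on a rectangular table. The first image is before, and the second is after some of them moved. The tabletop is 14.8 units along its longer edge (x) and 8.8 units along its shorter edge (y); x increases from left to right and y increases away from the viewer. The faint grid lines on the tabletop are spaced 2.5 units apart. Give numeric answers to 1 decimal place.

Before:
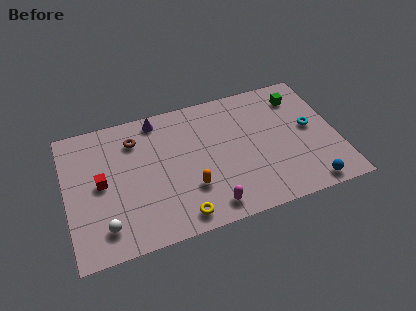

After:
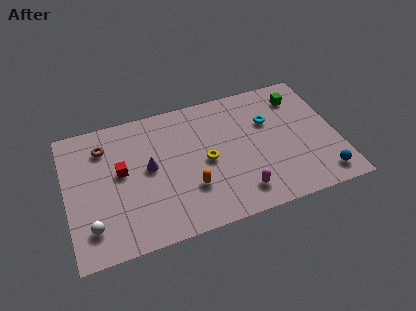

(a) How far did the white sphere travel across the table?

0.7

The white sphere moved from about (1.9, 1.7) to (1.2, 1.9), a distance of √(0.7² + 0.2²) ≈ 0.7.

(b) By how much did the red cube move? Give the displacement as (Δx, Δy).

(1.1, 0.4)

The red cube started near (1.9, 4.5) and ended near (3.0, 4.9).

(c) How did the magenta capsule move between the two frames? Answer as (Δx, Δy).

(1.7, 0.4)

The magenta capsule was at about (7.5, 1.2) and moved to about (9.2, 1.6).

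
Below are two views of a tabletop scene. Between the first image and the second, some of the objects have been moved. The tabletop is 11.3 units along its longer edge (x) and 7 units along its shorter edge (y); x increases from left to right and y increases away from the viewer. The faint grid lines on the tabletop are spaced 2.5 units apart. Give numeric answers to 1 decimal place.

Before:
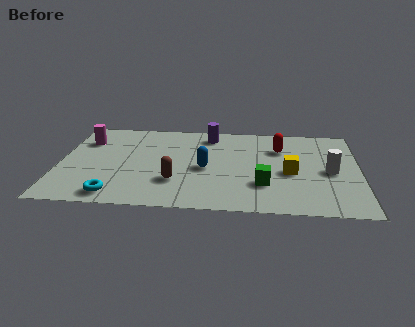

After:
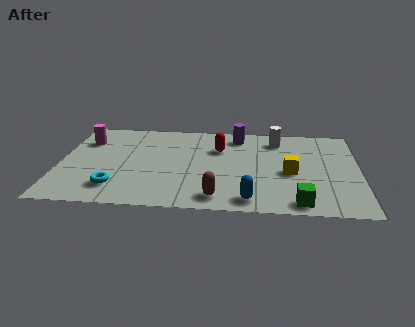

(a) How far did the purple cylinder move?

1.1

The purple cylinder moved from about (5.6, 5.9) to (6.7, 5.9), a distance of √(1.1² + 0.0²) ≈ 1.1.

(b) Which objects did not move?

the magenta cylinder and the yellow cube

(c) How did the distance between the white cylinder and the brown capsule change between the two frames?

-0.7

Before: roughly 5.9 units apart; after: 5.2. That's 0.7 units closer together.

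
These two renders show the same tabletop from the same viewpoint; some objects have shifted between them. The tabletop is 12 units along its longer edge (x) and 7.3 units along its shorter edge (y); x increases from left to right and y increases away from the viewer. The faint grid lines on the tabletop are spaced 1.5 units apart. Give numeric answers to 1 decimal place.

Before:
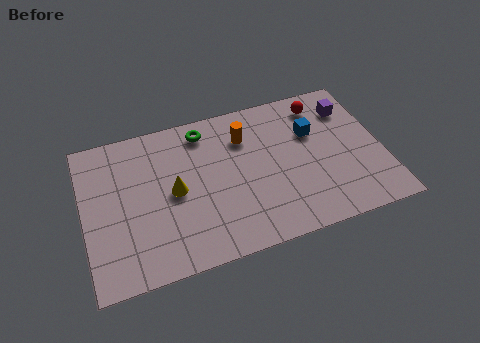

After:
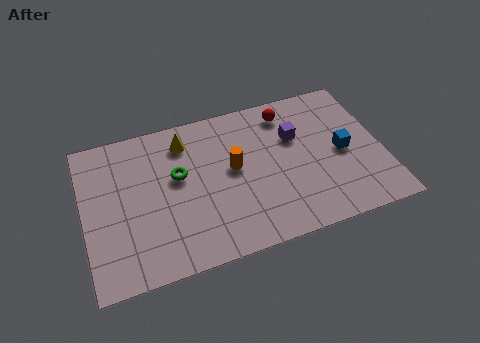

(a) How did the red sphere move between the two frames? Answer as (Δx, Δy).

(-1.4, 0.0)

From the two frames, the red sphere sits at roughly (9.8, 6.1) before and (8.4, 6.1) after.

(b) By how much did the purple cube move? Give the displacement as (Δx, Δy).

(-2.3, -0.8)

The purple cube started near (10.9, 5.6) and ended near (8.6, 4.8).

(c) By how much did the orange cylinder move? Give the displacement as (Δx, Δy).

(-0.6, -1.4)

The orange cylinder was at about (6.6, 5.4) and moved to about (6.0, 4.0).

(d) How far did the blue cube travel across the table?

1.7

The blue cube moved from about (9.3, 4.8) to (10.4, 3.5), a distance of √(1.1² + 1.3²) ≈ 1.7.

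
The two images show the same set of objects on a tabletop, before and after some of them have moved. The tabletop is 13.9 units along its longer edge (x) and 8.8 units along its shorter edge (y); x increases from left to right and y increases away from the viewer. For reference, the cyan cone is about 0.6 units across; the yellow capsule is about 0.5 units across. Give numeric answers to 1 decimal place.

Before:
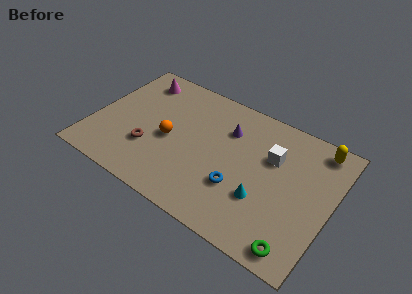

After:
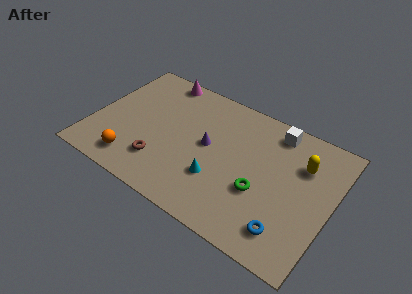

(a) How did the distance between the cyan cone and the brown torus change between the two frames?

-3.3

They were about 6.7 units apart before and 3.4 after — 3.3 units closer together.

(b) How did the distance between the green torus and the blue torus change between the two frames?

-1.8

The distance was about 4.2 in the first image and 2.4 in the second, so they moved 1.8 units closer together.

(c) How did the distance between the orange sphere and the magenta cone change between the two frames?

+2.4

They were about 4.1 units apart before and 6.5 after — 2.4 units further apart.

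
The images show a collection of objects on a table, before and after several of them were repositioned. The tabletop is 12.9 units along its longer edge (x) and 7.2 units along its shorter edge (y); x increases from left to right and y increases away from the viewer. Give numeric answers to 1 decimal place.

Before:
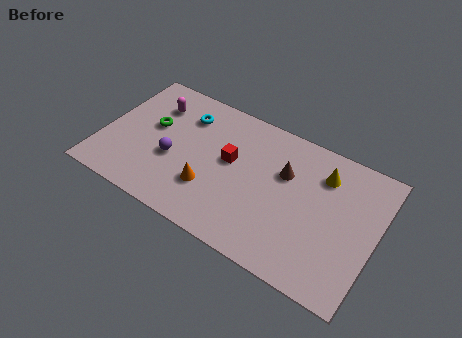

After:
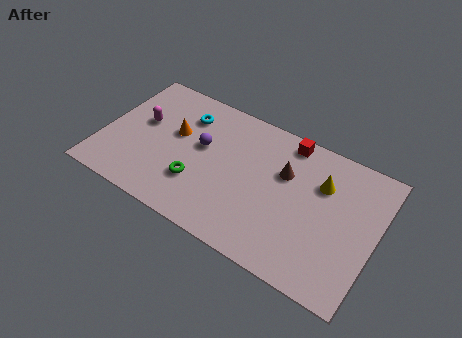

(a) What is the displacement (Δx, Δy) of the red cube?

(2.4, 2.3)

From the two frames, the red cube sits at roughly (6.0, 4.1) before and (8.4, 6.4) after.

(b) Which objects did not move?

the cyan torus and the brown cone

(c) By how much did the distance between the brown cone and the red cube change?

-0.9

They were about 2.6 units apart before and 1.7 after — 0.9 units closer together.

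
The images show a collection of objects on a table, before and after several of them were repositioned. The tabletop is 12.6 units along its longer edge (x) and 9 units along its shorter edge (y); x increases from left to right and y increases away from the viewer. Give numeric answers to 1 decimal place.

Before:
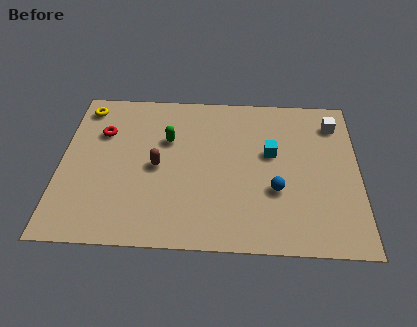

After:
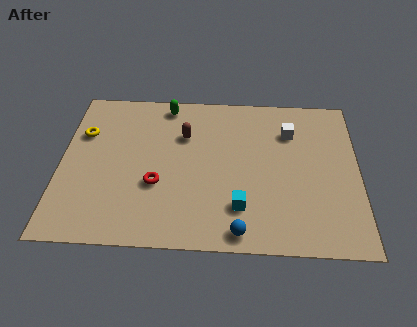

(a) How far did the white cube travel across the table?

2.0

The white cube moved from about (11.6, 7.2) to (9.7, 6.6), a distance of √(1.9² + 0.6²) ≈ 2.0.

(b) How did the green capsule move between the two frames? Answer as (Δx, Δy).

(-0.1, 2.1)

The green capsule was at about (4.5, 5.9) and moved to about (4.4, 8.0).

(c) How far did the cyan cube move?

3.4

The cyan cube was near (8.9, 5.3) before and (7.6, 2.2) after, so it travelled √(1.3² + 3.1²) ≈ 3.4 units.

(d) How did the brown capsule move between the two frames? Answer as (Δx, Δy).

(1.1, 1.9)

The brown capsule started near (4.1, 4.3) and ended near (5.2, 6.2).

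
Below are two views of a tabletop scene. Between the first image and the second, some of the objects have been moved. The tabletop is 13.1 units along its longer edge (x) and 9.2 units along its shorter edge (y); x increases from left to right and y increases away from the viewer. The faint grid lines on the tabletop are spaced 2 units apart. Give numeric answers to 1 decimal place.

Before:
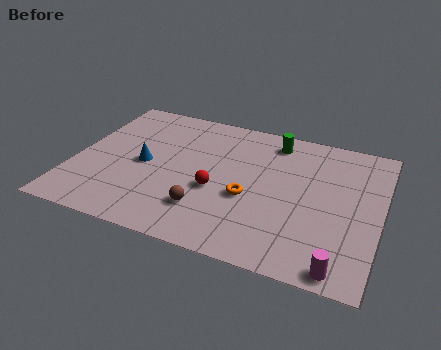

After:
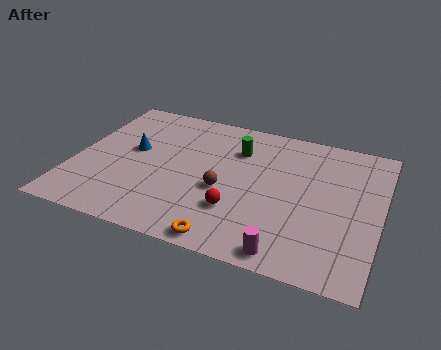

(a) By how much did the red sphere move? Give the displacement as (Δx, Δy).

(1.0, -1.0)

The red sphere was at about (6.2, 3.7) and moved to about (7.2, 2.7).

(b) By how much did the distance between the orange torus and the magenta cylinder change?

-2.5

The distance was about 5.0 in the first image and 2.5 in the second, so they moved 2.5 units closer together.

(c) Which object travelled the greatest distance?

the orange torus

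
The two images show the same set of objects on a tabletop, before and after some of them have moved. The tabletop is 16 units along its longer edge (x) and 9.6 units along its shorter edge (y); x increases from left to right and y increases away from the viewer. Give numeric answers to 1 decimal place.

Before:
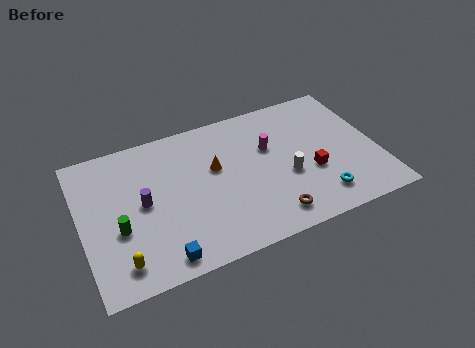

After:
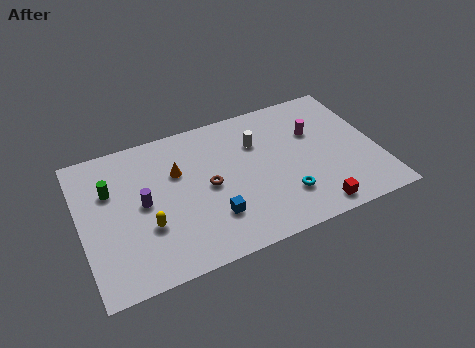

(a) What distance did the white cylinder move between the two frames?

3.2

The white cylinder was near (11.0, 3.8) before and (9.7, 6.7) after, so it travelled √(1.3² + 2.9²) ≈ 3.2 units.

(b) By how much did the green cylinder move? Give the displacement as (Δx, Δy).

(-0.2, 2.7)

The green cylinder started near (1.9, 3.7) and ended near (1.7, 6.4).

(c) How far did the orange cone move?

2.1

From (7.3, 5.8) to (5.3, 6.3), the orange cone covered √(2.0² + 0.5²) ≈ 2.1 units.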